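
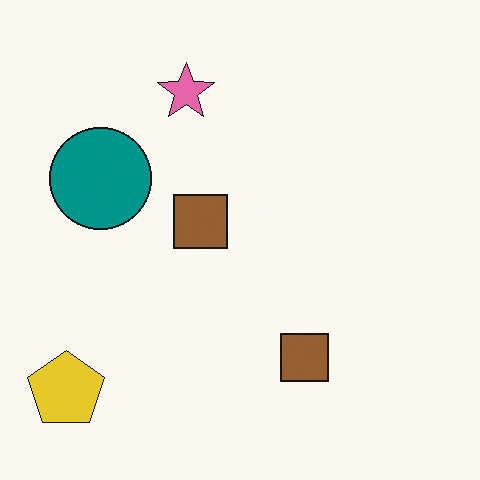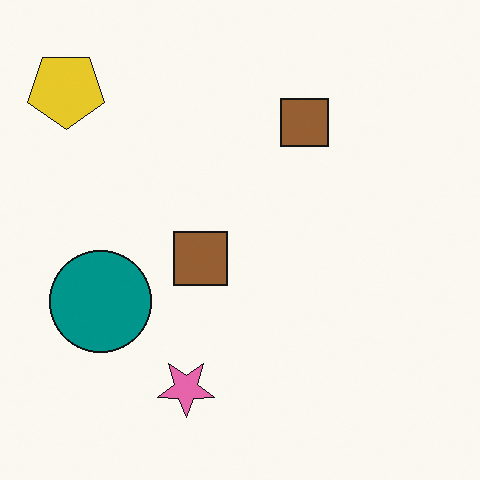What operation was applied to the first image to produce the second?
The second image is the first flipped vertically (top ↔ bottom).

The yellow pentagon is in the bottom-left of the first image and the top-left of the second — shapes on opposite sides of the horizontal midline have swapped in a mirror flip.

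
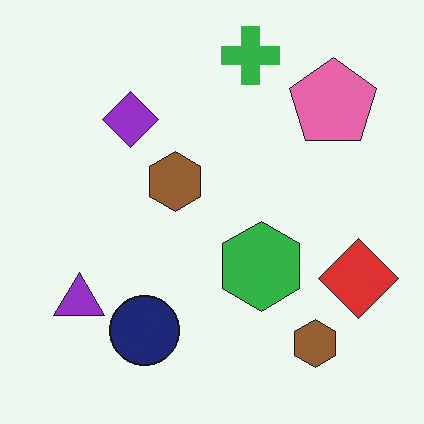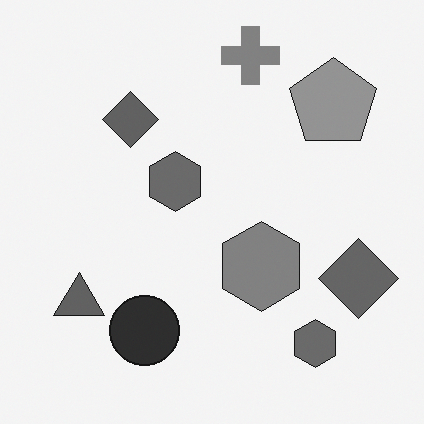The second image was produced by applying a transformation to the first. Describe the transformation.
Converted to grayscale.

All color is removed — every shape is now a shade of grey.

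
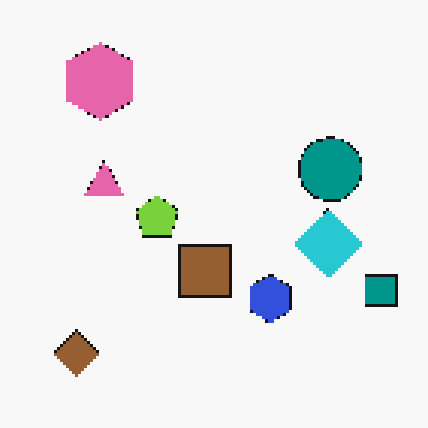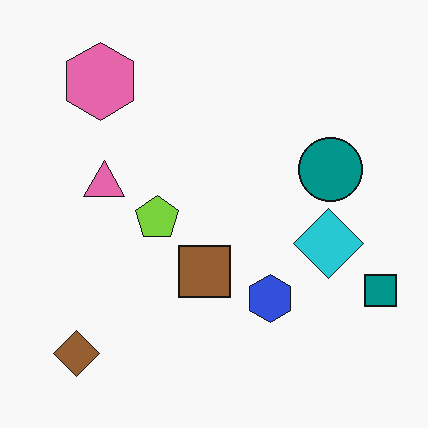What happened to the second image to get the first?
The transformation is: lightly pixelated (a mild mosaic effect).

Shapes are reduced to large square blocks; fine edges and outlines are lost — a downscale-then-upscale (mosaic) effect.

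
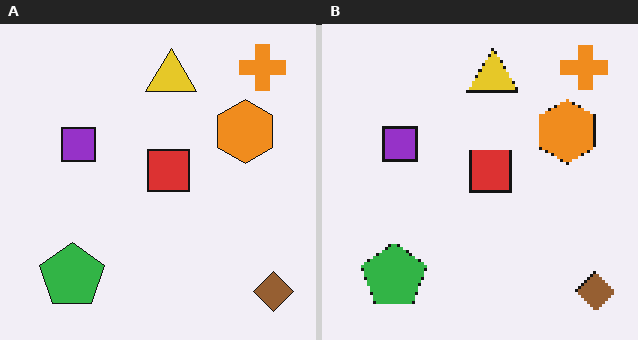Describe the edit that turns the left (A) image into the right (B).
This is the original image mildly pixelated.

Shapes are reduced to large square blocks; fine edges and outlines are lost — a downscale-then-upscale (mosaic) effect.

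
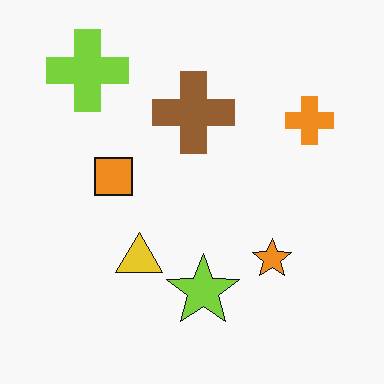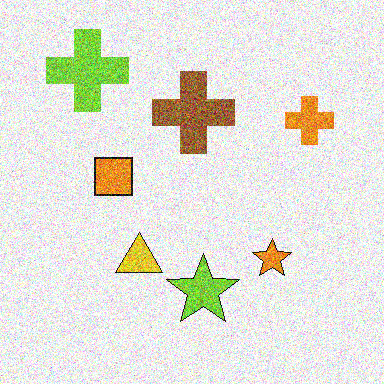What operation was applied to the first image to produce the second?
The transformation is: degraded with strong gaussian noise.

Random speckle covers the whole image, including the flat background.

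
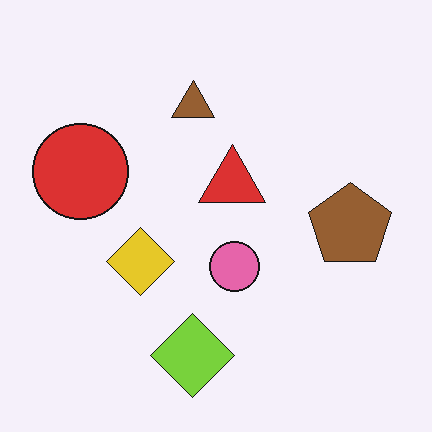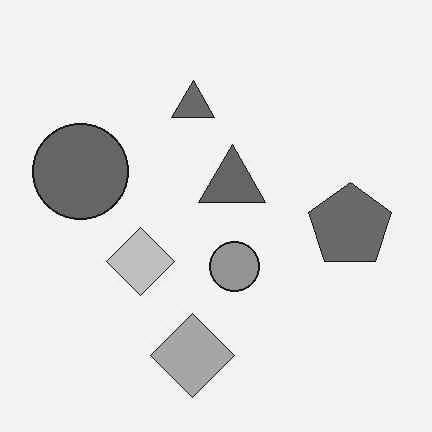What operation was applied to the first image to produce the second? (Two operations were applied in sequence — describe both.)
The second image is the first JPEG-compressed with visible artifacts, then converted to grayscale.

Blocky 8×8 compression artifacts appear around shape edges and the flat background shows ringing — characteristic JPEG degradation. All color is removed — every shape is now a shade of grey.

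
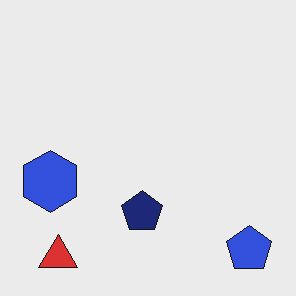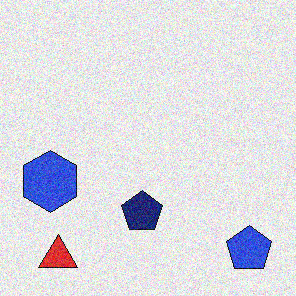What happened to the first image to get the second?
The transformation is: degraded with moderate additive noise.

Random speckle covers the whole image, including the flat background.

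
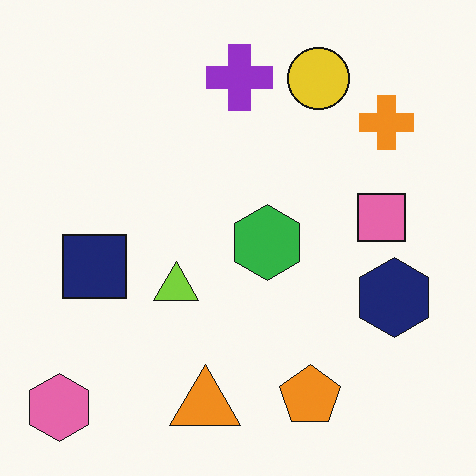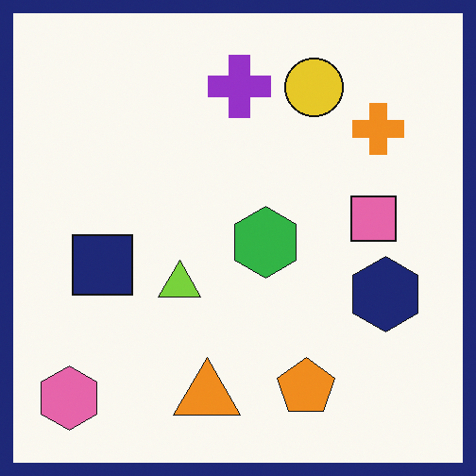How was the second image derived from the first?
Framed with a navy border.

A solid navy frame runs around the edge of the second image, with the content slightly shrunk inside it.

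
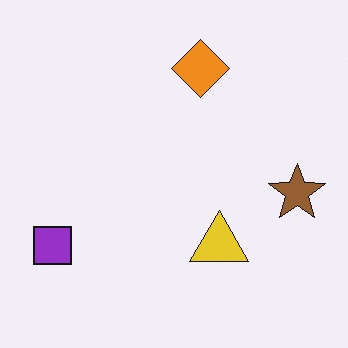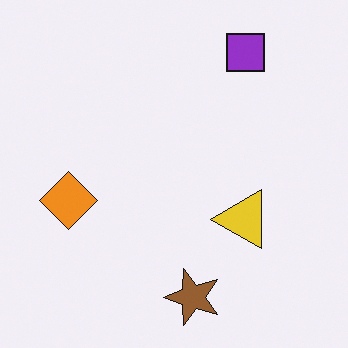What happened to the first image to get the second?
The transformation is: transposed (reflected across the top-left ↔ bottom-right diagonal).

Shapes have swapped their row and column positions — what was in the top-right is now in the bottom-left — a diagonal reflection.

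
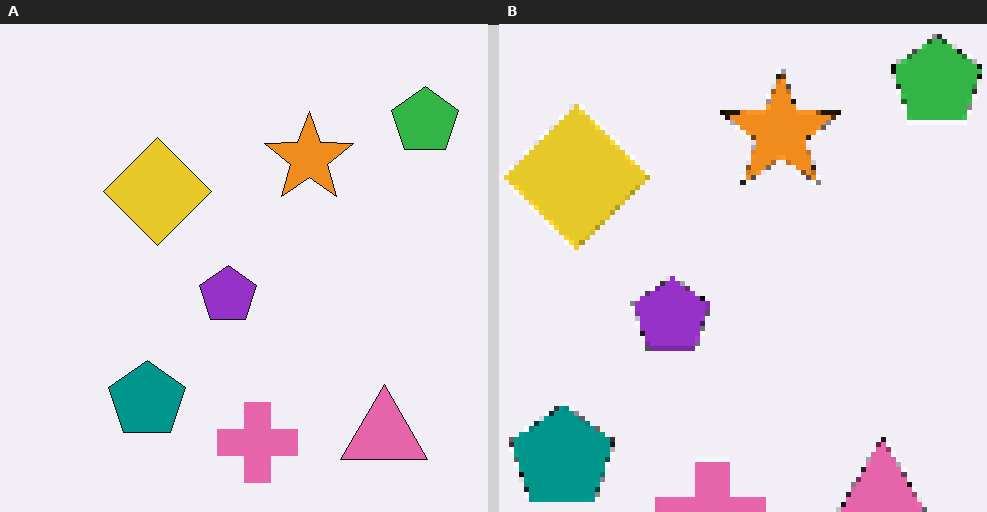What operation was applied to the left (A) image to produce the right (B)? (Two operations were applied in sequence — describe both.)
This is the original image cropped slightly and scaled back up, then mildly pixelated.

The visible shapes are larger and the field of view is narrower; shapes near the original edges may be partly or wholly outside the frame — a crop-and-rescale. Shapes are reduced to large square blocks; fine edges and outlines are lost — a downscale-then-upscale (mosaic) effect.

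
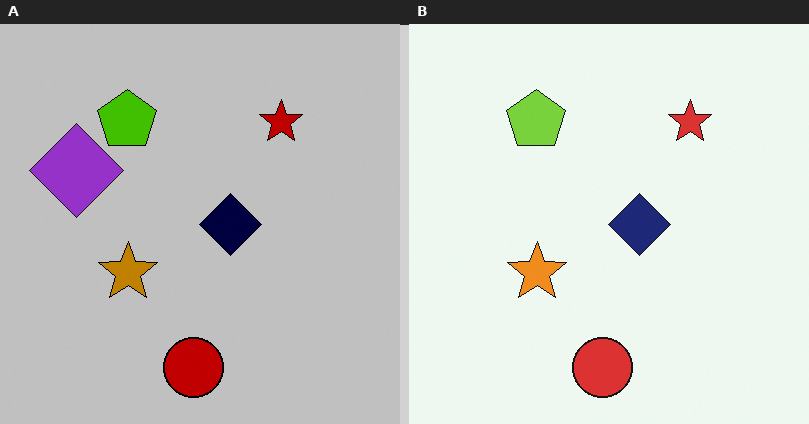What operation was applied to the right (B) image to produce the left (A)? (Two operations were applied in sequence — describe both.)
The transformation is: heavily posterized to just a handful of flat colors, then overlaid with an additional purple diamond.

Each flat color has snapped to a coarser quantized level — most visibly, the near-white background has dropped to a flat grey. A purple diamond appears in the left (A) image that is absent from the right (B).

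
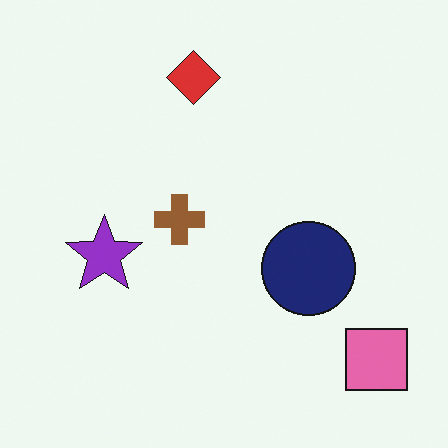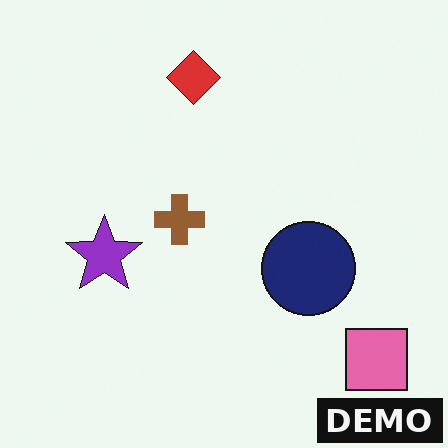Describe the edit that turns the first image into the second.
This is the original image watermarked with the text "DEMO" in the lower-right corner.

A dark label reading "DEMO" appears in the lower-right corner.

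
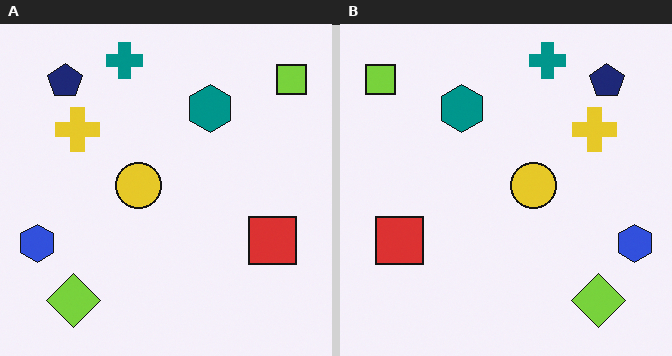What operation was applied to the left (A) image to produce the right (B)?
It was flipped horizontally (left ↔ right).

The blue hexagon is in the left of the left (A) image and the right of the right (B) — shapes on opposite sides of the vertical midline have swapped in a mirror flip.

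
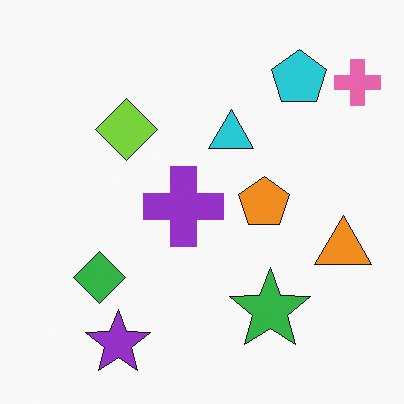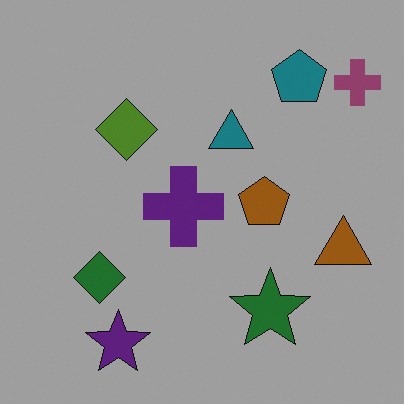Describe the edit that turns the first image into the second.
This is the original image darkened a lot.

Every pixel — background and shapes alike — is uniformly darkened.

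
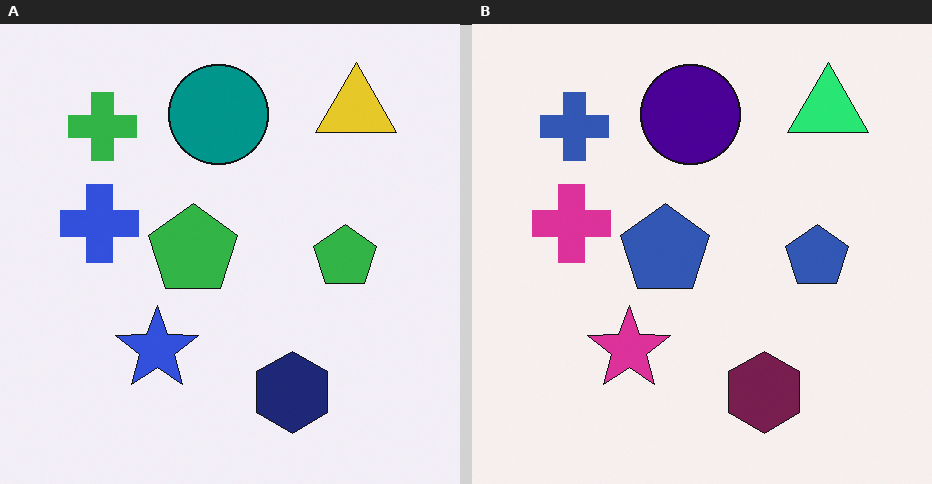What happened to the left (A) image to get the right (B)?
The transformation is: hue-shifted noticeably.

Every shape's color has rotated by the same amount around the hue wheel — a uniform hue shift.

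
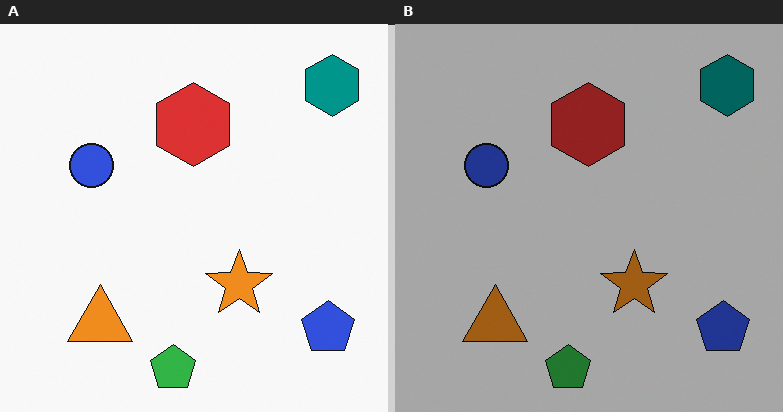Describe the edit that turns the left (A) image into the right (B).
The transformation is: substantially darkened.

Every pixel — background and shapes alike — is uniformly darkened.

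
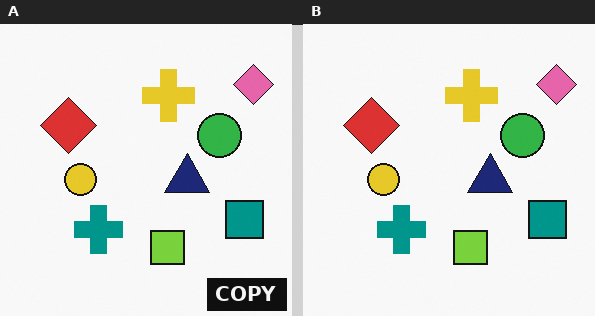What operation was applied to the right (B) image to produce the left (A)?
The image was watermarked with the text "COPY" in the lower-right corner.

A dark label reading "COPY" appears in the lower-right corner.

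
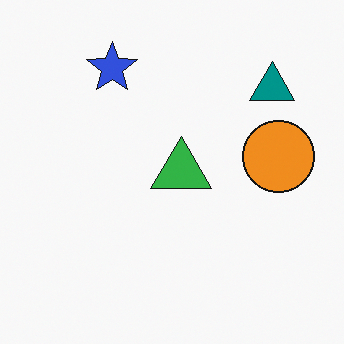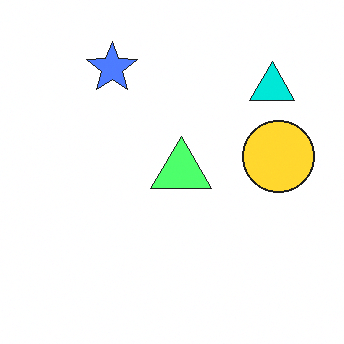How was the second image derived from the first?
The second image is the first noticeably brightened.

Every pixel — background and shapes alike — is uniformly brightened.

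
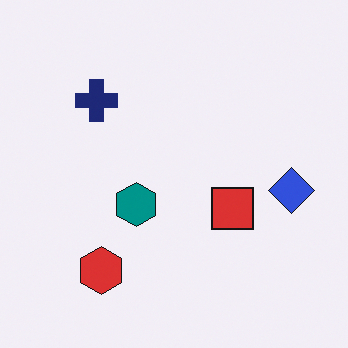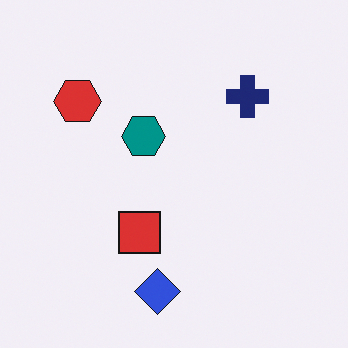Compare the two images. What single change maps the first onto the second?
Rotated 90° clockwise.

The red hexagon sits in the bottom-left of the first image and the top-left of the second — consistent with a whole-image 90° clockwise rotation.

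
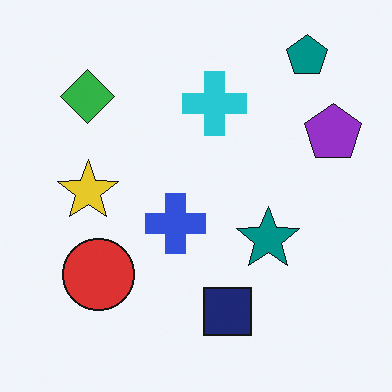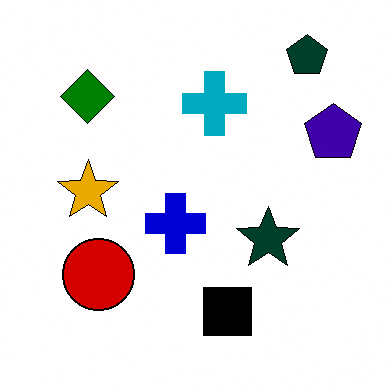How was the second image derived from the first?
Given much higher contrast.

Tones are pushed away from mid-grey across the whole image — a global contrast change.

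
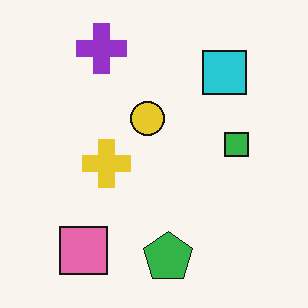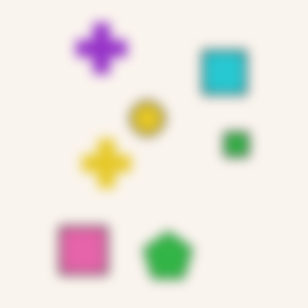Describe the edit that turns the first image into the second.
The transformation is: strongly gaussian-blurred.

Shape edges and outlines are uniformly softened across the whole image.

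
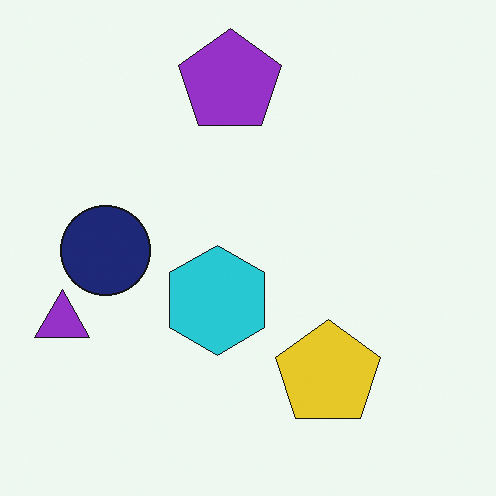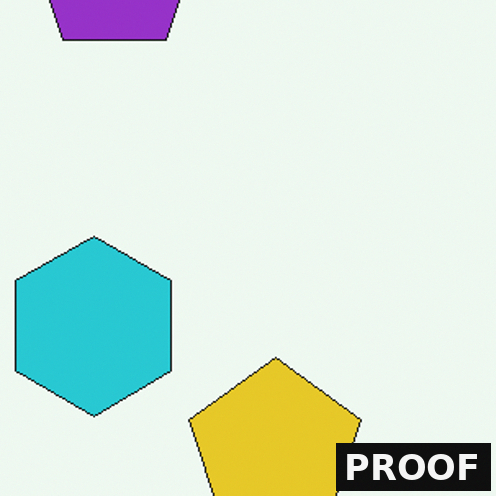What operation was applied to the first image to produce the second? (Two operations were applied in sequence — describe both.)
This is the original image cropped tightly and scaled back up, then watermarked with the text "PROOF" in the lower-right corner.

The visible shapes are larger and the field of view is narrower; shapes near the original edges may be partly or wholly outside the frame — a crop-and-rescale. A dark label reading "PROOF" appears in the lower-right corner.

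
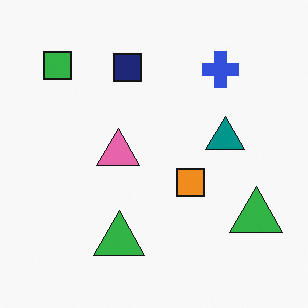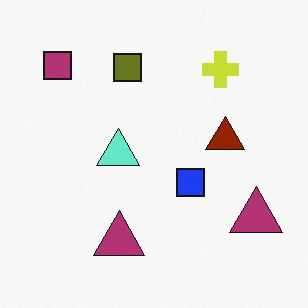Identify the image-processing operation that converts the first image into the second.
This is the original image hue-shifted by a large amount.

Every shape's color has rotated by the same amount around the hue wheel — a uniform hue shift.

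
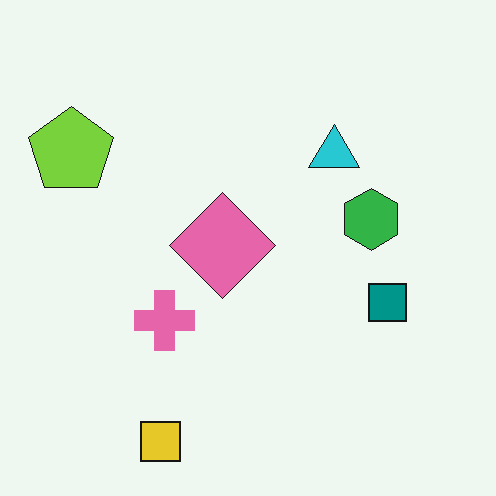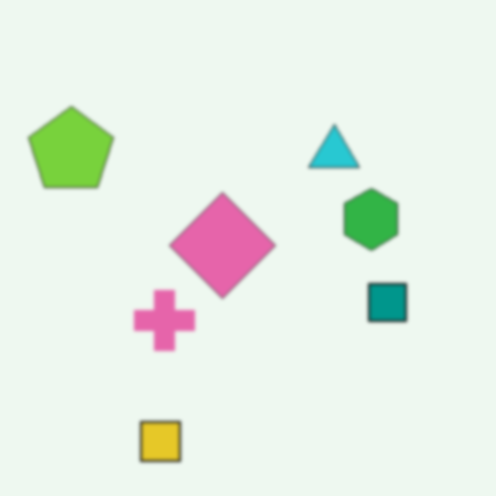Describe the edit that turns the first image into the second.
The image was slightly softened.

Shape edges and outlines are uniformly softened across the whole image.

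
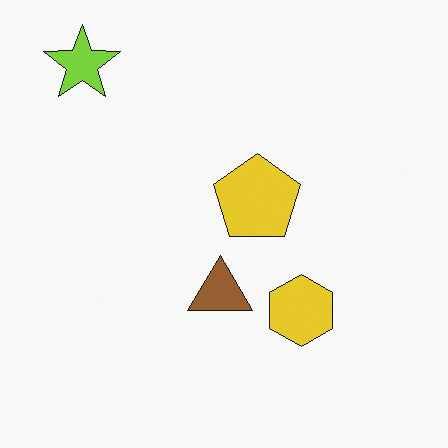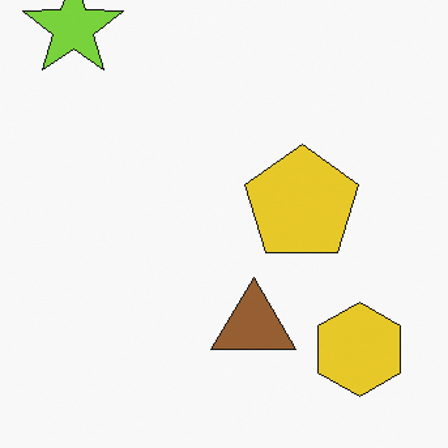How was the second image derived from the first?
Cropped slightly and scaled back up.

The visible shapes are larger and the field of view is narrower; shapes near the original edges may be partly or wholly outside the frame — a crop-and-rescale.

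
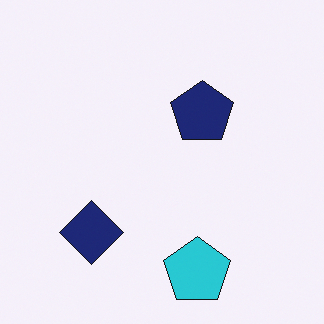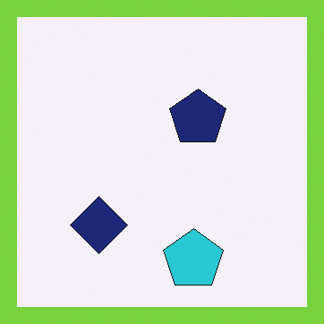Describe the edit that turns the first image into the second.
The transformation is: framed with a lime border.

A solid lime frame runs around the edge of the second image, with the content slightly shrunk inside it.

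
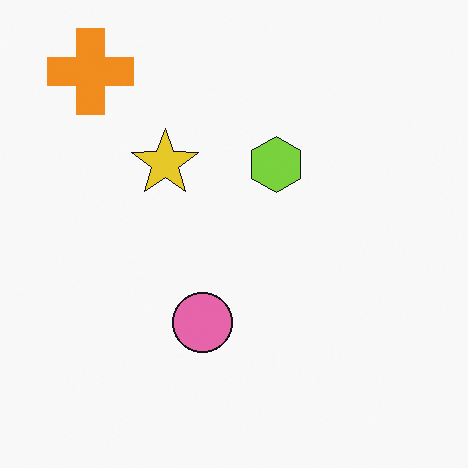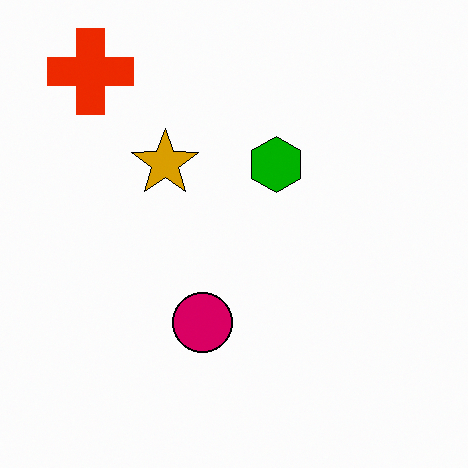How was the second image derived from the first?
This is the original image boosted in contrast.

Tones are pushed away from mid-grey across the whole image — a global contrast change.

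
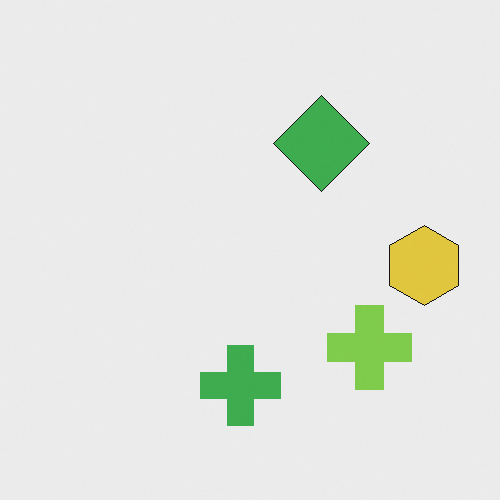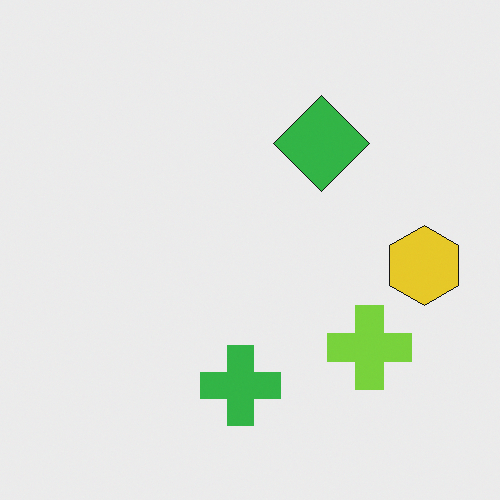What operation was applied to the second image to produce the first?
It was slightly desaturated.

All colors are more muted and greyish — a global saturation change.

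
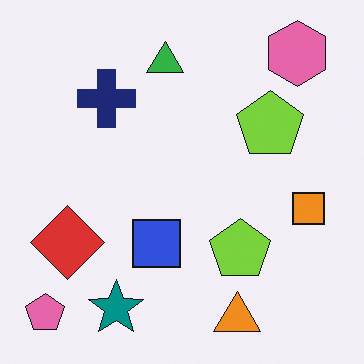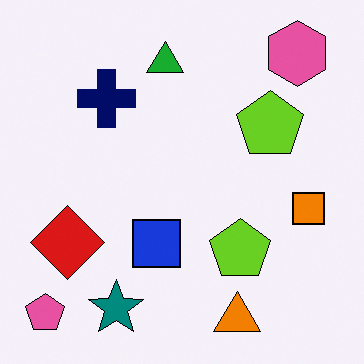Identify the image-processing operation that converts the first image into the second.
This is the original image given slightly increased contrast.

Tones are pushed away from mid-grey across the whole image — a global contrast change.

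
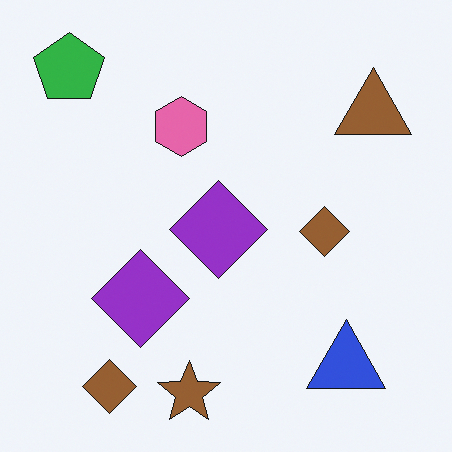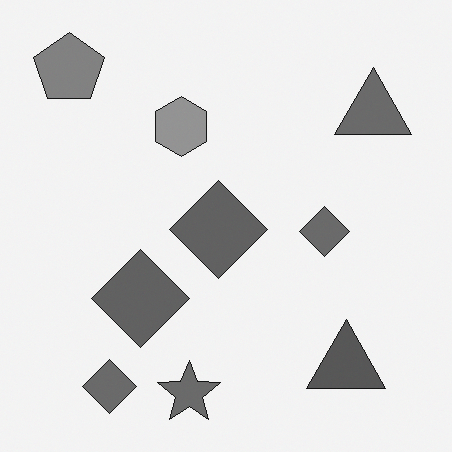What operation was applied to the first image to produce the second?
Converted to grayscale.

All color is removed — every shape is now a shade of grey.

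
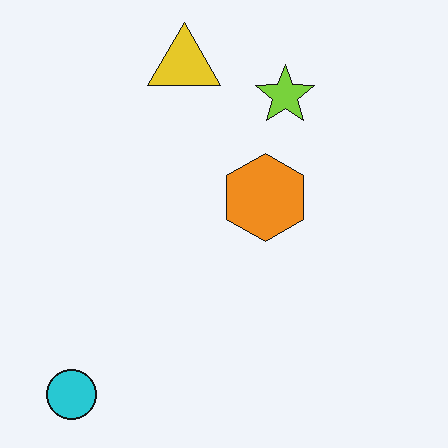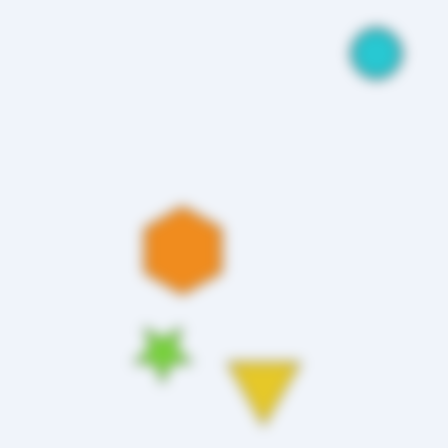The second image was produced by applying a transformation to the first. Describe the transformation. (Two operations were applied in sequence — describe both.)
This is the original image strongly gaussian-blurred, then rotated 180°.

Shape edges and outlines are uniformly softened across the whole image. The cyan circle sits in the bottom-left of the first image and the top-right of the second — consistent with a whole-image 180° rotation.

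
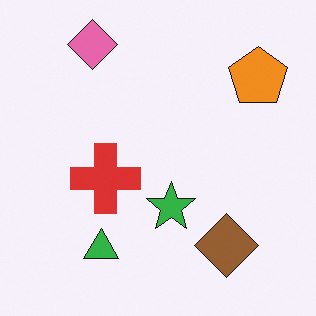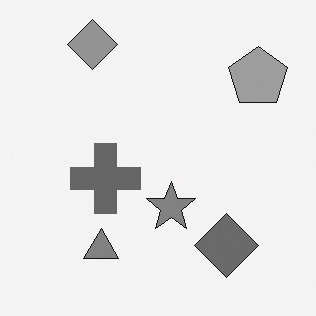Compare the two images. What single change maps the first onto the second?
The transformation is: converted to grayscale.

All color is removed — every shape is now a shade of grey.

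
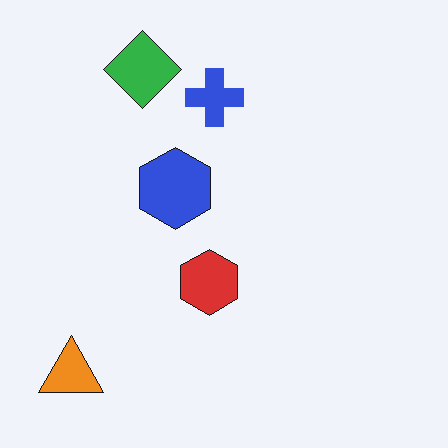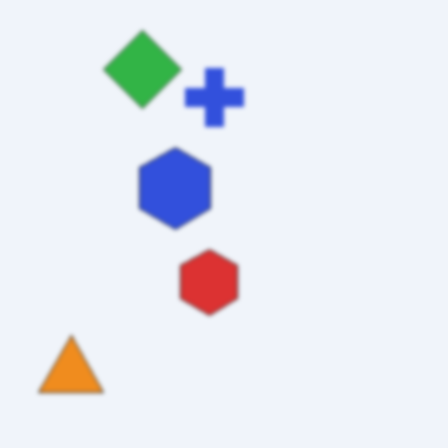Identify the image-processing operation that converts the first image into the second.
This is the original image given a subtle gaussian blur.

Shape edges and outlines are uniformly softened across the whole image.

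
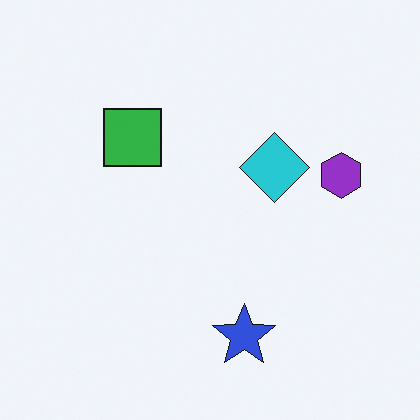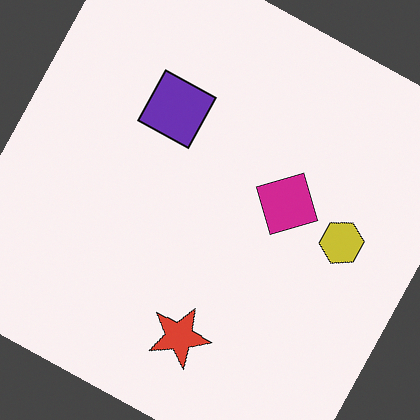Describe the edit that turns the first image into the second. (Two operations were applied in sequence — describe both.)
It was rotated clockwise by a clearly visible amount, then hue-shifted by a moderate amount.

Every shape is tilted by the same angle and the image corners show triangular fill wedges — a whole-image rotation by a non-right angle. Every shape's color has rotated by the same amount around the hue wheel — a uniform hue shift.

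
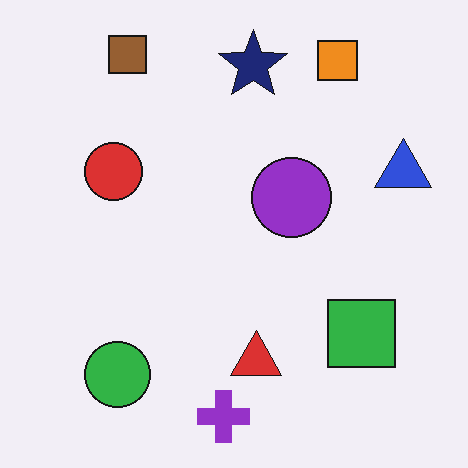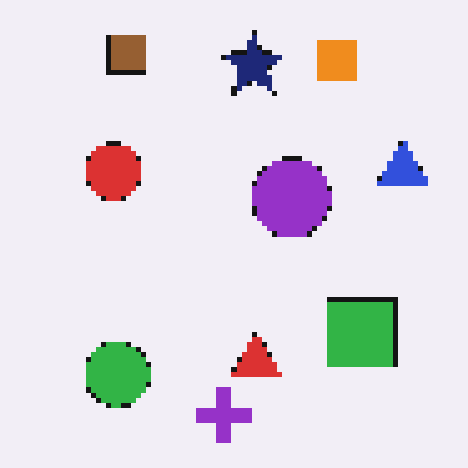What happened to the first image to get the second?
It was mildly pixelated.

Shapes are reduced to large square blocks; fine edges and outlines are lost — a downscale-then-upscale (mosaic) effect.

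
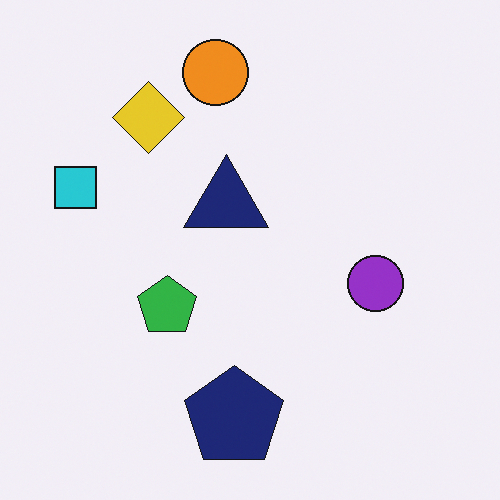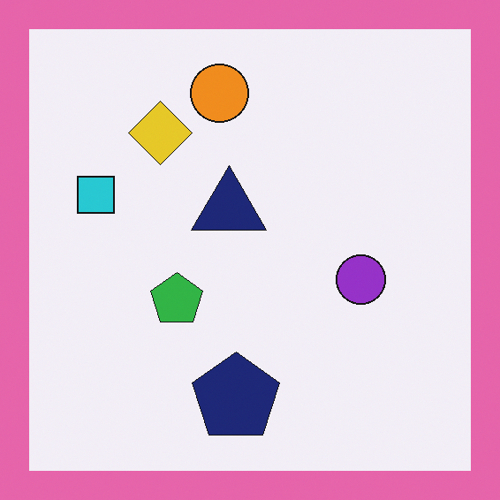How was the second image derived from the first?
Framed with a pink border.

A solid pink frame runs around the edge of the second image, with the content slightly shrunk inside it.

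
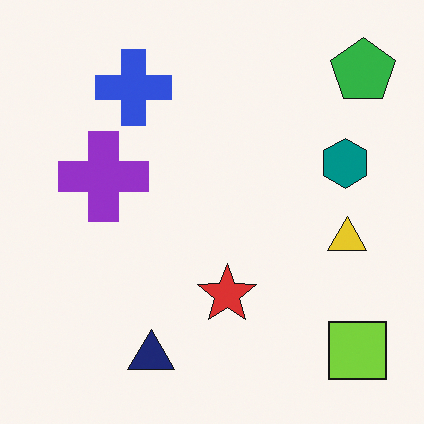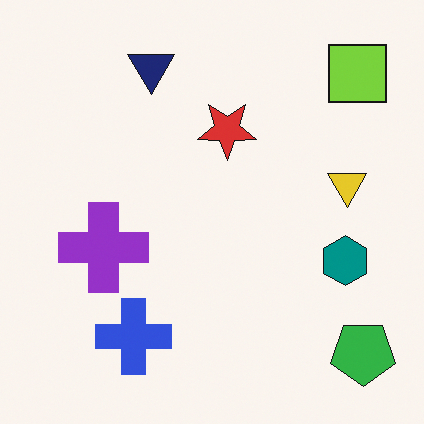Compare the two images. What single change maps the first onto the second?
The transformation is: flipped vertically (top ↔ bottom).

The navy triangle is in the bottom of the first image and the top of the second — shapes on opposite sides of the horizontal midline have swapped in a mirror flip.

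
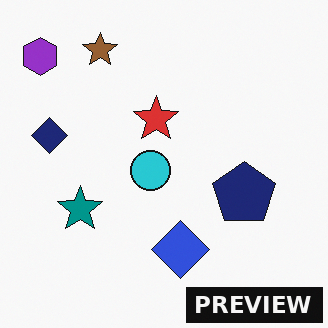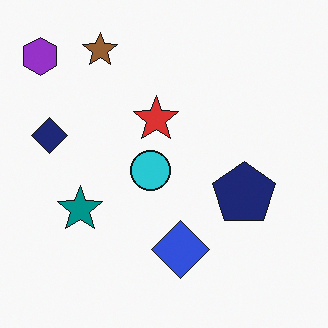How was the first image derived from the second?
Watermarked with the text "PREVIEW" in the lower-right corner.

A dark label reading "PREVIEW" appears in the lower-right corner.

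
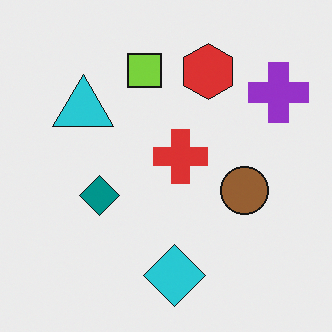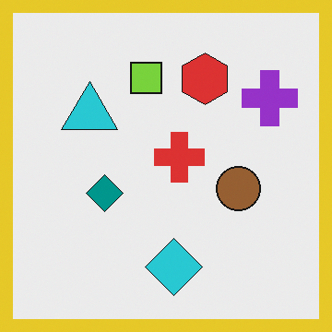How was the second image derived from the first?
This is the original image framed with a yellow border.

A solid yellow frame runs around the edge of the second image, with the content slightly shrunk inside it.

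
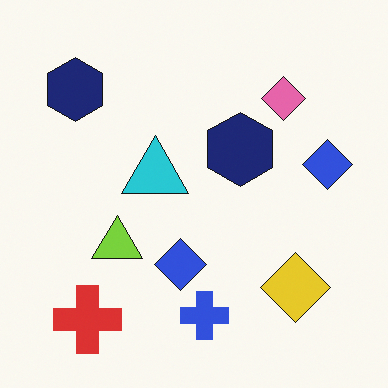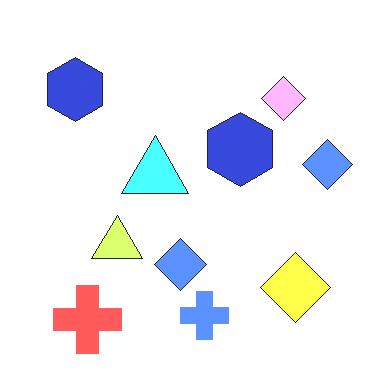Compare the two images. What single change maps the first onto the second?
The transformation is: brightened a lot.

Every pixel — background and shapes alike — is uniformly brightened.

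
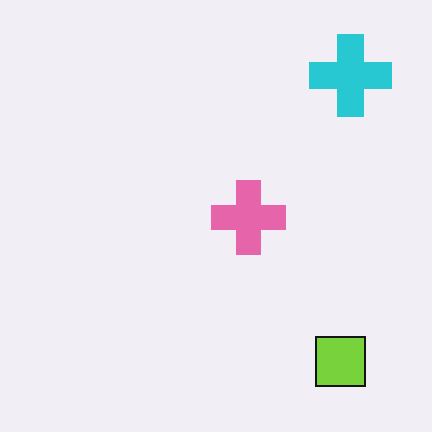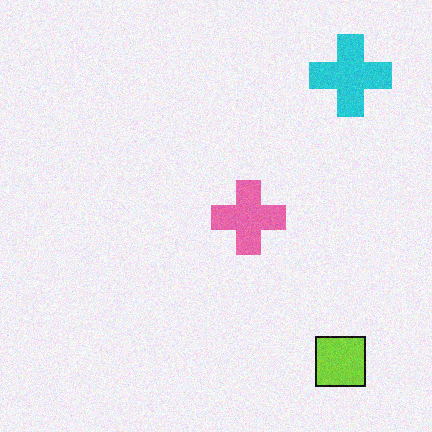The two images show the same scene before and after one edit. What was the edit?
The image was degraded with light additive noise.

Random speckle covers the whole image, including the flat background.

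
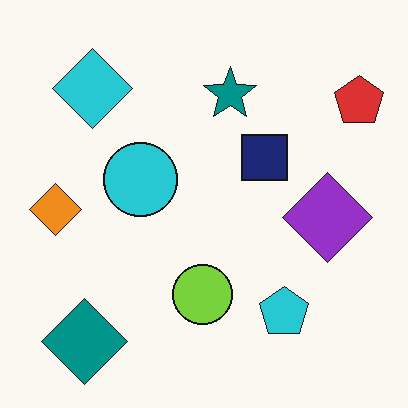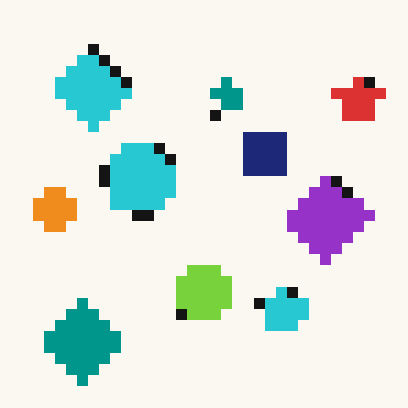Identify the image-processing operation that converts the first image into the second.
It was coarsely pixelated.

Shapes are reduced to large square blocks; fine edges and outlines are lost — a downscale-then-upscale (mosaic) effect.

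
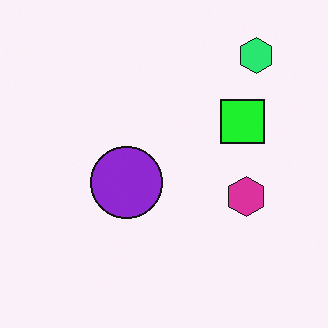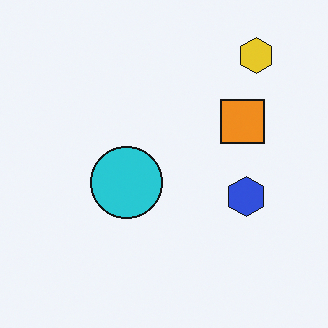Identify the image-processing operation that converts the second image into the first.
The first image is the second hue-shifted noticeably.

Every shape's color has rotated by the same amount around the hue wheel — a uniform hue shift.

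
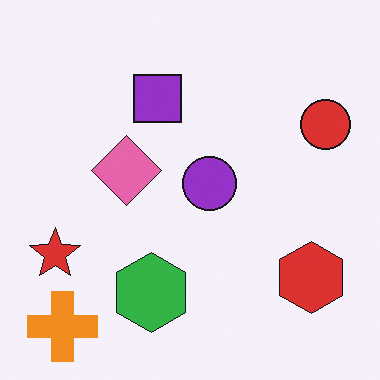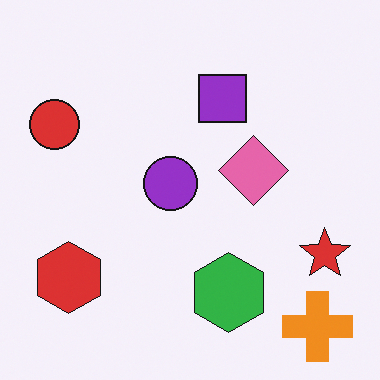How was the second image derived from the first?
The second image is the first flipped horizontally (left ↔ right).

The red circle is in the top-right of the first image and the top-left of the second — shapes on opposite sides of the vertical midline have swapped in a mirror flip.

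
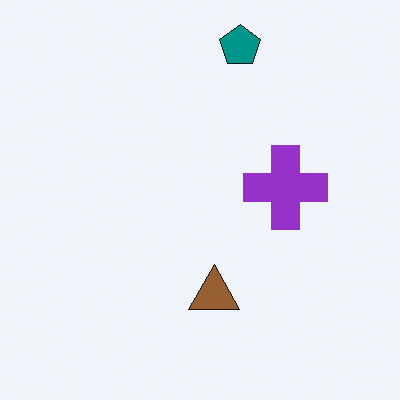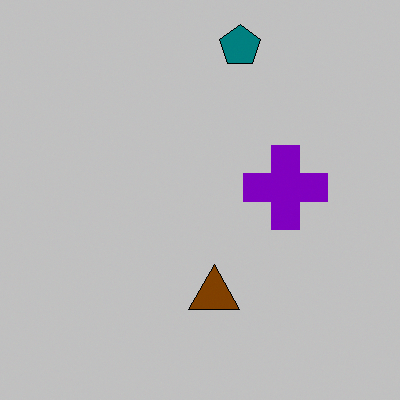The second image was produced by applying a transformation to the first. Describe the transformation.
The second image is the first heavily posterized to just a handful of flat colors.

Each flat color has snapped to a coarser quantized level — most visibly, the near-white background has dropped to a flat grey.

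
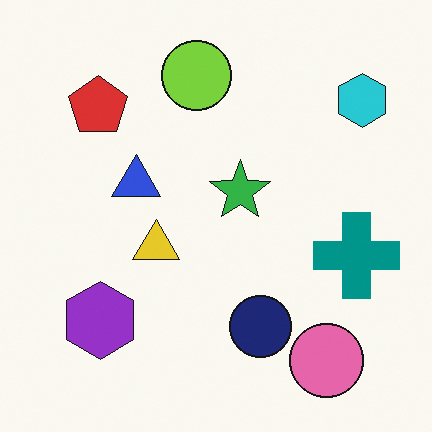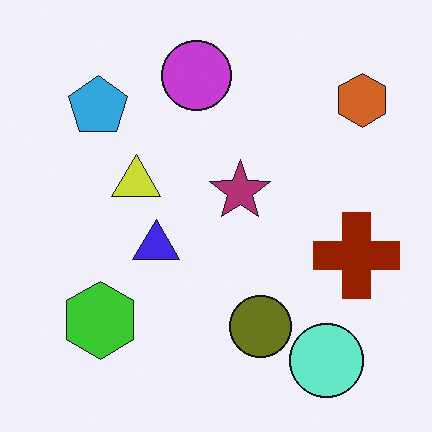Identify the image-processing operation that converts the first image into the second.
Hue-shifted through roughly half the color wheel.

Every shape's color has rotated by the same amount around the hue wheel — a uniform hue shift.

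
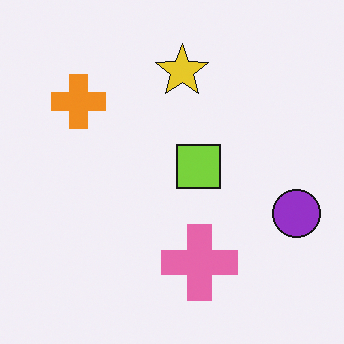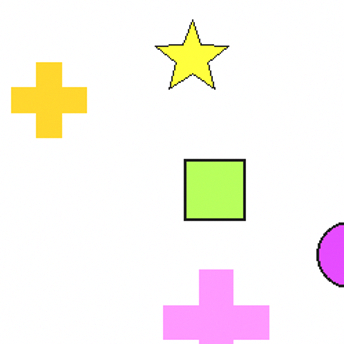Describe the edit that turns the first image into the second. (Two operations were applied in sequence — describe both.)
The second image is the first substantially brightened, then cropped slightly and scaled back up.

Every pixel — background and shapes alike — is uniformly brightened. The visible shapes are larger and the field of view is narrower; shapes near the original edges may be partly or wholly outside the frame — a crop-and-rescale.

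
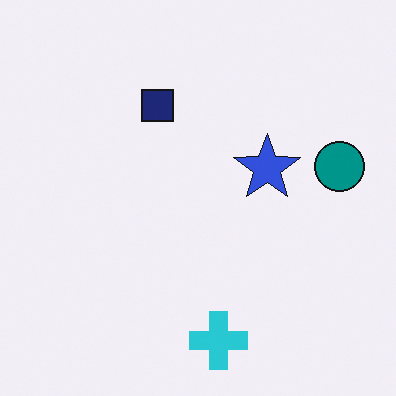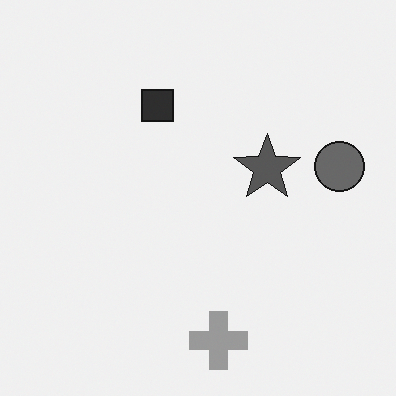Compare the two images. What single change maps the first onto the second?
Converted to grayscale.

All color is removed — every shape is now a shade of grey.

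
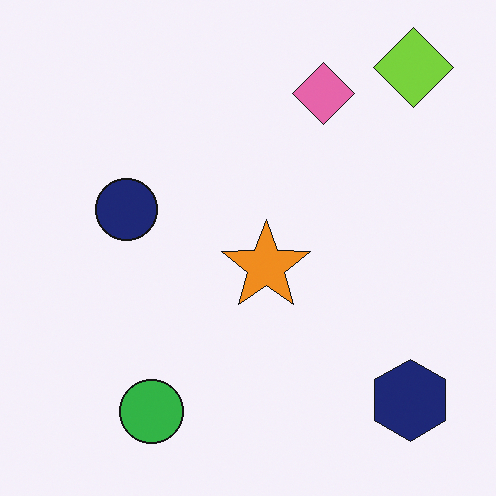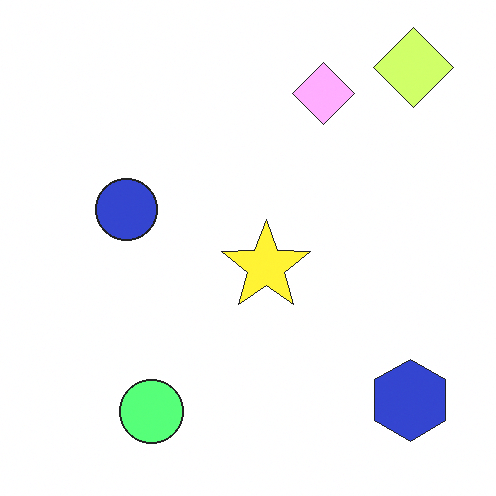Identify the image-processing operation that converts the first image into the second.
This is the original image brightened a lot.

Every pixel — background and shapes alike — is uniformly brightened.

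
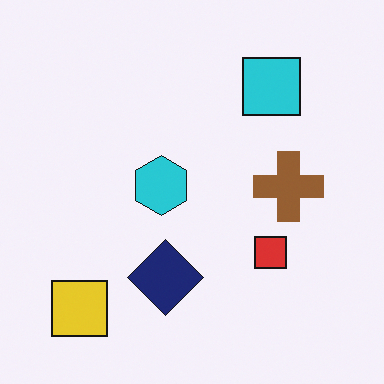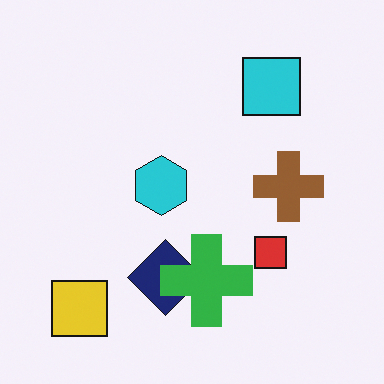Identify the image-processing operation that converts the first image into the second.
Overlaid with an additional green cross.

A green cross appears in the second image that is absent from the first.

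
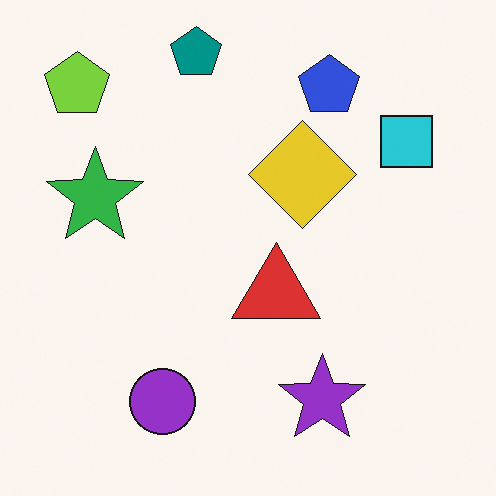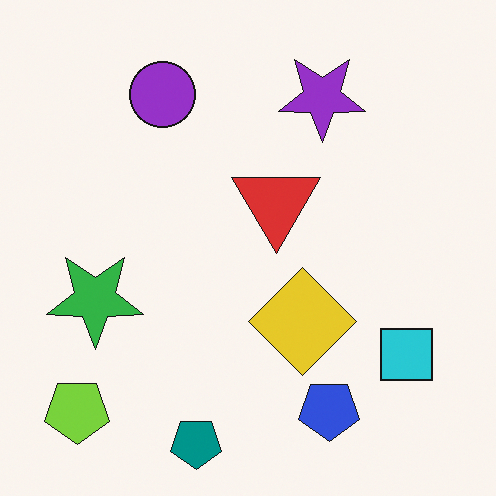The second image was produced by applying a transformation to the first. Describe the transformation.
It was flipped vertically (top ↔ bottom).

The teal pentagon is in the top of the first image and the bottom of the second — shapes on opposite sides of the horizontal midline have swapped in a mirror flip.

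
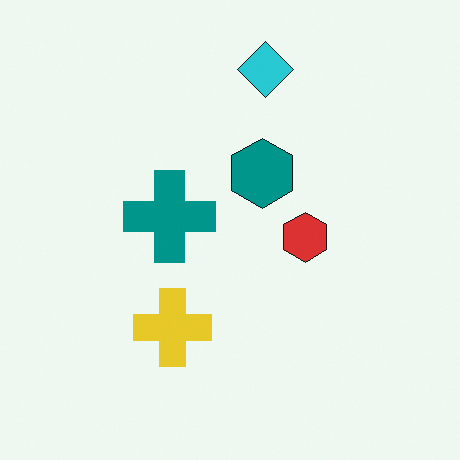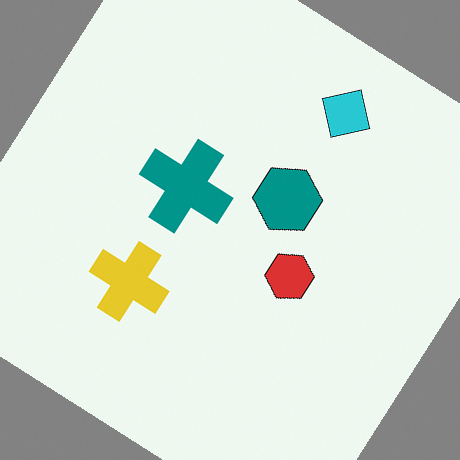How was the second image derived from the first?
Rotated clockwise by a large amount — several tens of degrees.

Every shape is tilted by the same angle and the image corners show triangular fill wedges — a whole-image rotation by a non-right angle.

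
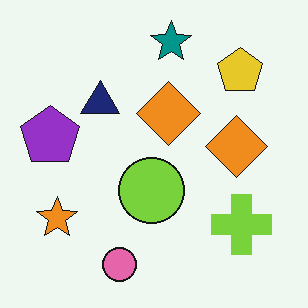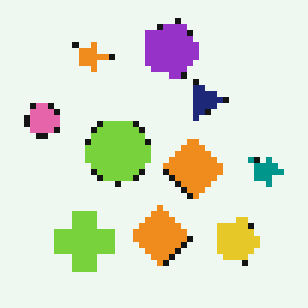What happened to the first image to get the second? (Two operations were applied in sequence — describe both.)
This is the original image rotated 90° clockwise, then pixelated into visible square blocks.

The yellow pentagon sits in the top-right of the first image and the bottom-right of the second — consistent with a whole-image 90° clockwise rotation. Shapes are reduced to large square blocks; fine edges and outlines are lost — a downscale-then-upscale (mosaic) effect.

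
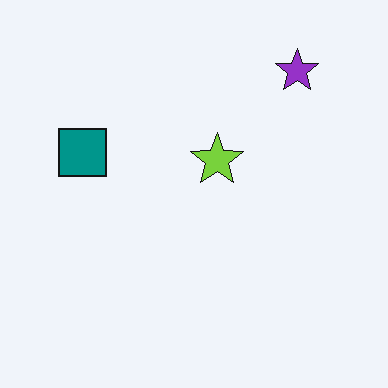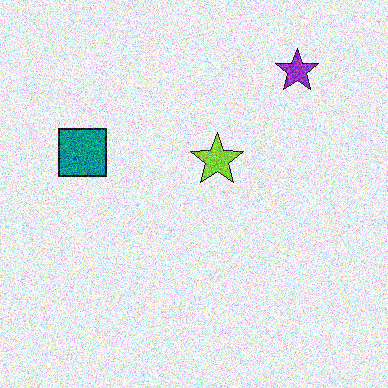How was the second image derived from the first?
The second image is the first degraded with strong gaussian noise.

Random speckle covers the whole image, including the flat background.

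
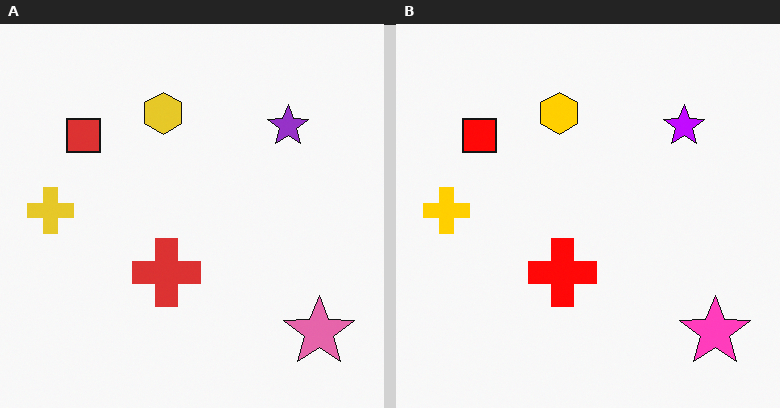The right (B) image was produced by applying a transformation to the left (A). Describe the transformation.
This is the original image made much more vivid (saturation change).

All colors are more vivid — a global saturation change.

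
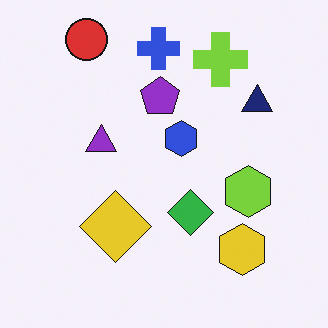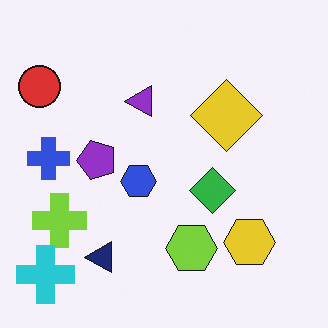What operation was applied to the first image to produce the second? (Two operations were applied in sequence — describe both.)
This is the original image transposed (reflected across the top-left ↔ bottom-right diagonal), then overlaid with an additional cyan cross.

Shapes have swapped their row and column positions — what was in the top-right is now in the bottom-left — a diagonal reflection. A cyan cross appears in the second image that is absent from the first.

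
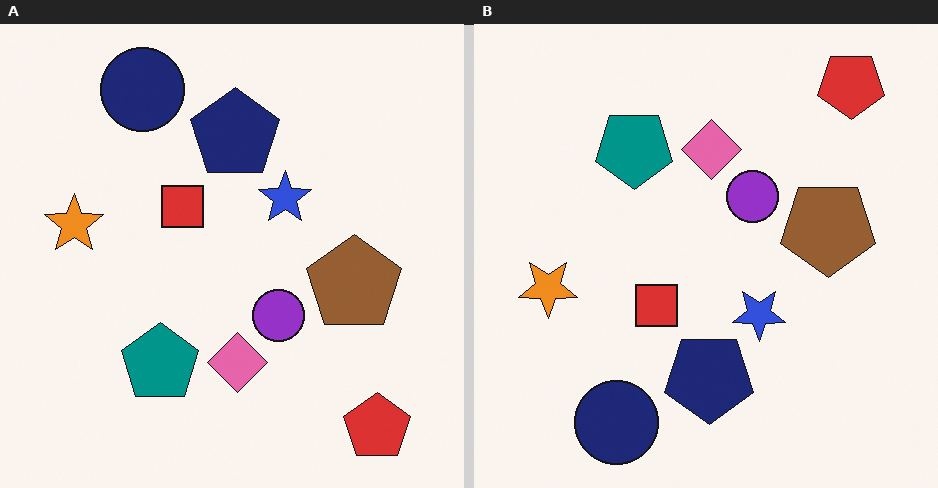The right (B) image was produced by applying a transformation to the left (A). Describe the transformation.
The transformation is: flipped vertically (top ↔ bottom).

The red pentagon is in the bottom-right of the left (A) image and the top-right of the right (B) — shapes on opposite sides of the horizontal midline have swapped in a mirror flip.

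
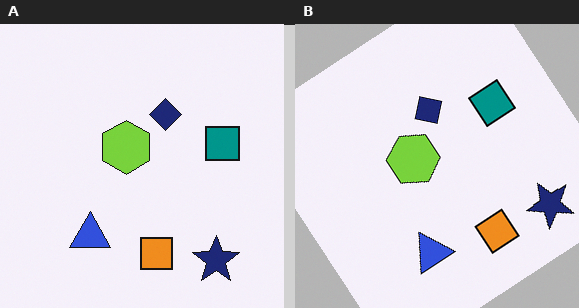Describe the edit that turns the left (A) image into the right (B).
It was rotated counter-clockwise by a large amount — several tens of degrees.

Every shape is tilted by the same angle and the image corners show triangular fill wedges — a whole-image rotation by a non-right angle.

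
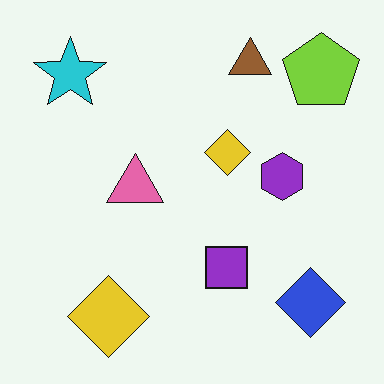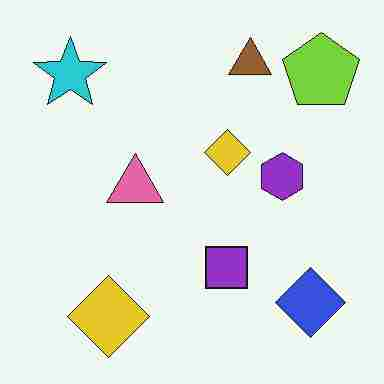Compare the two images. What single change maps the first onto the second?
This is the original image degraded with heavy JPEG compression.

Blocky 8×8 compression artifacts appear around shape edges and the flat background shows ringing — characteristic JPEG degradation.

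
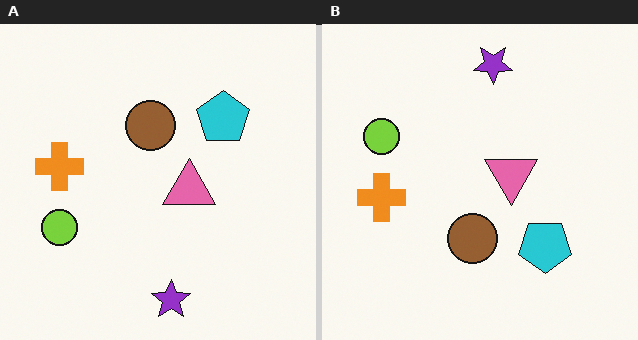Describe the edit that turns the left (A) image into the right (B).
This is the original image flipped vertically (top ↔ bottom).

The purple star is in the bottom of the left (A) image and the top of the right (B) — shapes on opposite sides of the horizontal midline have swapped in a mirror flip.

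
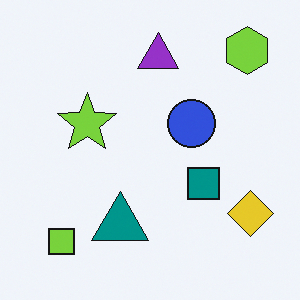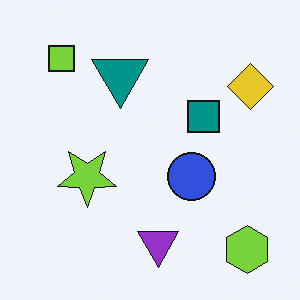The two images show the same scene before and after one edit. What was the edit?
The image was flipped vertically (top ↔ bottom).

The lime hexagon is in the top-right of the first image and the bottom-right of the second — shapes on opposite sides of the horizontal midline have swapped in a mirror flip.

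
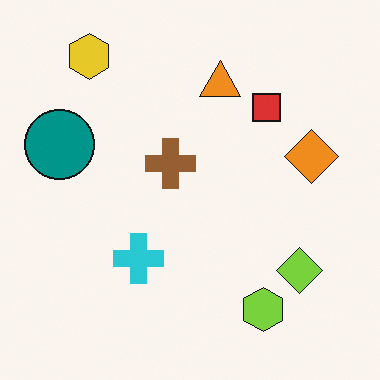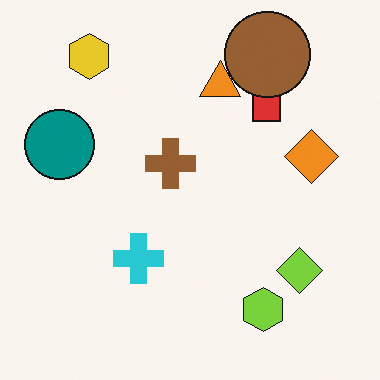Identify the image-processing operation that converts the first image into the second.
This is the original image overlaid with an additional brown circle.

A brown circle appears in the second image that is absent from the first.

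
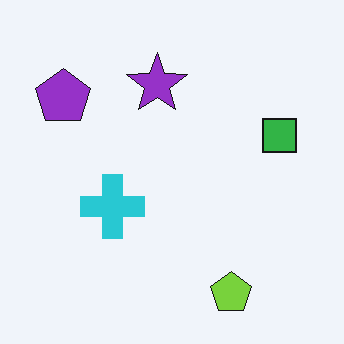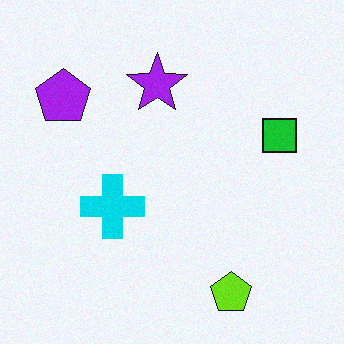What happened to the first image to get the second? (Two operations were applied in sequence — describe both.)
Slightly oversaturated, then degraded with light additive noise.

All colors are more vivid — a global saturation change. Random speckle covers the whole image, including the flat background.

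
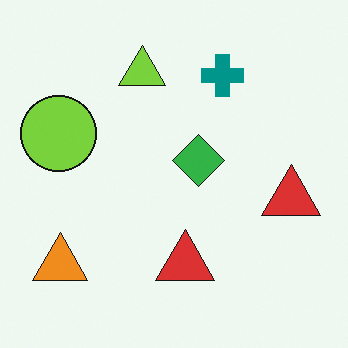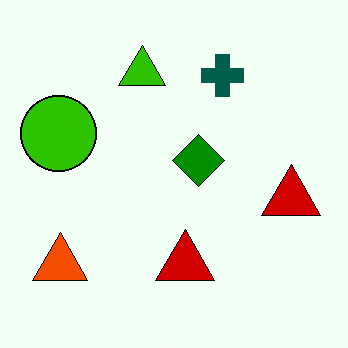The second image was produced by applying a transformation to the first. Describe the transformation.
The second image is the first given much higher contrast.

Tones are pushed away from mid-grey across the whole image — a global contrast change.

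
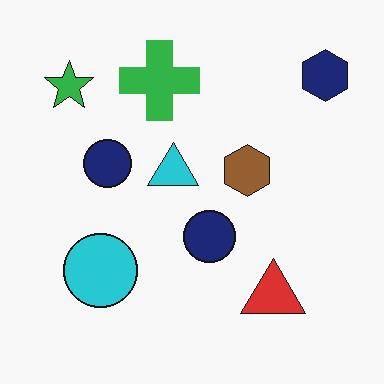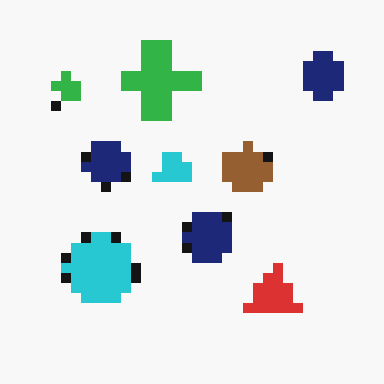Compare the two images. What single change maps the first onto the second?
This is the original image heavily pixelated into large blocks.

Shapes are reduced to large square blocks; fine edges and outlines are lost — a downscale-then-upscale (mosaic) effect.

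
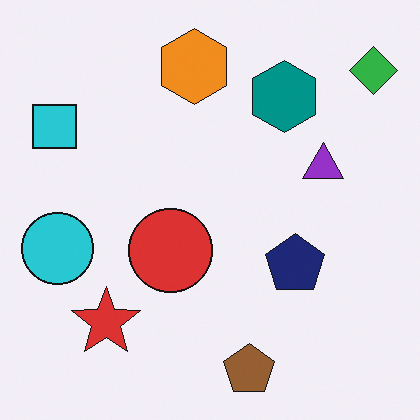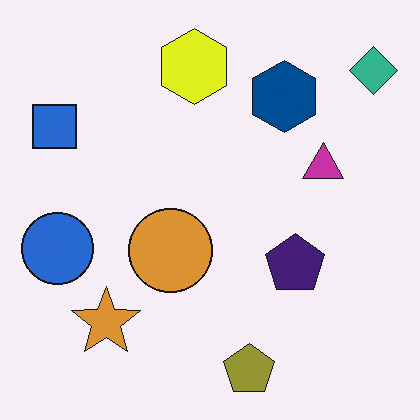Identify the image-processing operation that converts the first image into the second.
Hue-shifted by a small amount.

Every shape's color has rotated by the same amount around the hue wheel — a uniform hue shift.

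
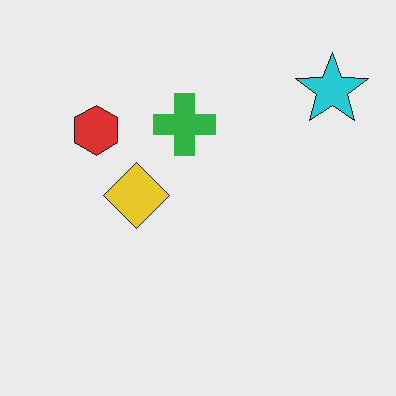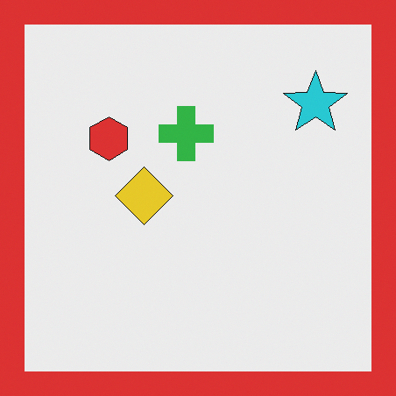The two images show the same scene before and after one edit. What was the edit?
The transformation is: framed with a red border.

A solid red frame runs around the edge of the second image, with the content slightly shrunk inside it.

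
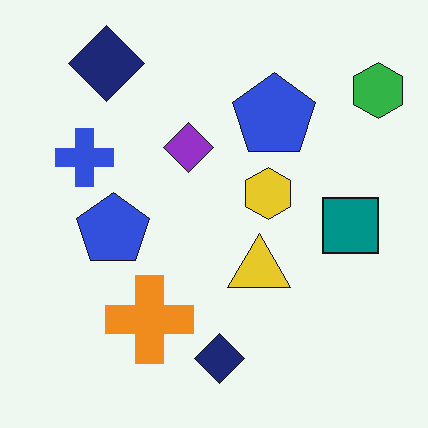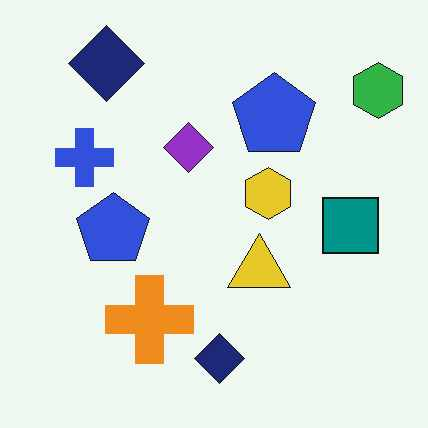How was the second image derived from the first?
JPEG-compressed with visible artifacts.

Blocky 8×8 compression artifacts appear around shape edges and the flat background shows ringing — characteristic JPEG degradation.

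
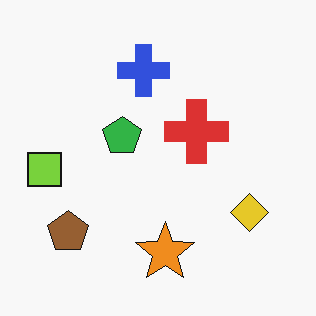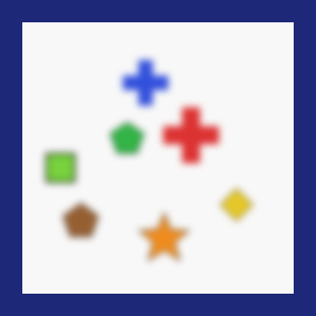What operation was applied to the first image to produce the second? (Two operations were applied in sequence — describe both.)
The transformation is: noticeably gaussian-blurred, then framed with a navy border.

Shape edges and outlines are uniformly softened across the whole image. A solid navy frame runs around the edge of the second image, with the content slightly shrunk inside it.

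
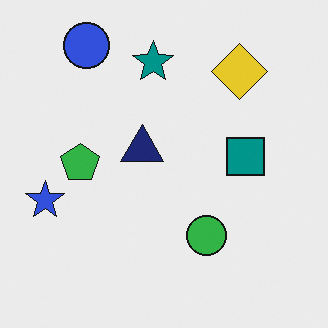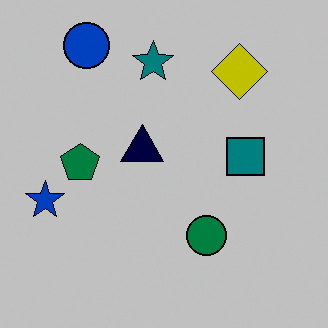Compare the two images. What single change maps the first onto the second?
This is the original image aggressively posterized.

Each flat color has snapped to a coarser quantized level — most visibly, the near-white background has dropped to a flat grey.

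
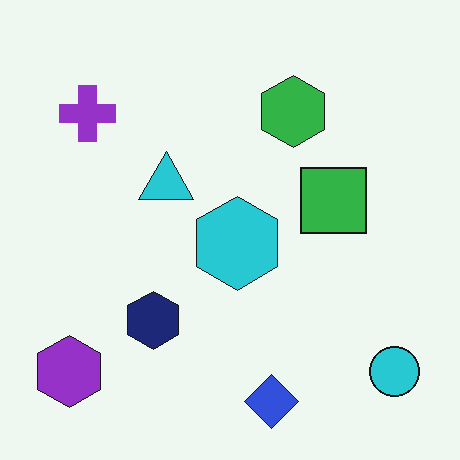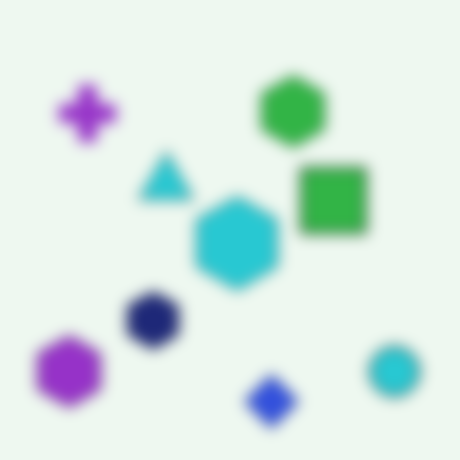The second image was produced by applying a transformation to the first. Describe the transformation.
The image was strongly gaussian-blurred.

Shape edges and outlines are uniformly softened across the whole image.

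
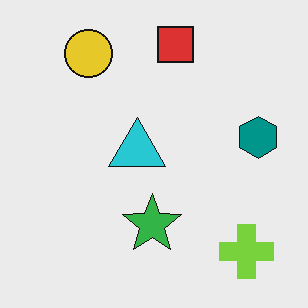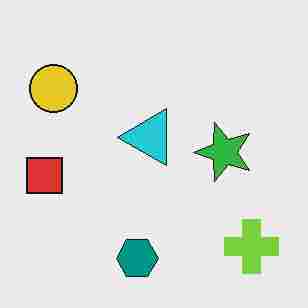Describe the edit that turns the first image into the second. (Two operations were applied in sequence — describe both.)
The image was degraded with heavy JPEG compression, then transposed (reflected across the top-left ↔ bottom-right diagonal).

Blocky 8×8 compression artifacts appear around shape edges and the flat background shows ringing — characteristic JPEG degradation. Shapes have swapped their row and column positions — what was in the top-right is now in the bottom-left — a diagonal reflection.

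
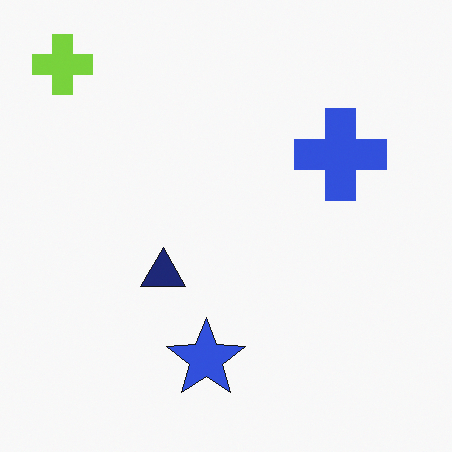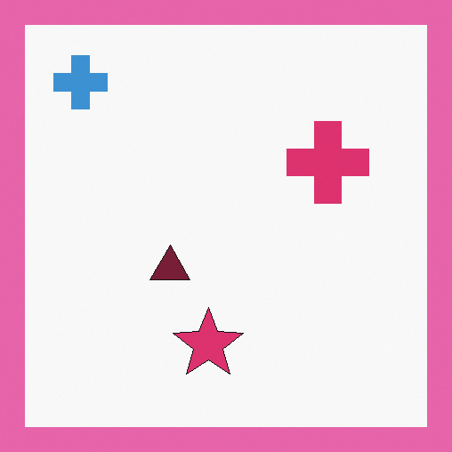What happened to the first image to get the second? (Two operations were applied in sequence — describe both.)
Hue-shifted by a moderate amount, then framed with a pink border.

Every shape's color has rotated by the same amount around the hue wheel — a uniform hue shift. A solid pink frame runs around the edge of the second image, with the content slightly shrunk inside it.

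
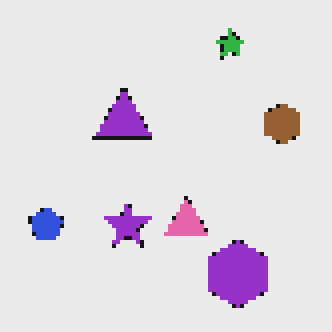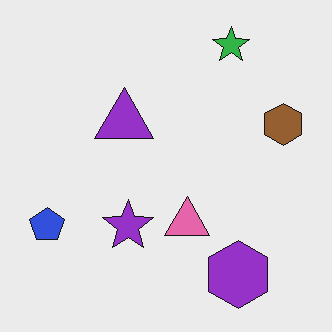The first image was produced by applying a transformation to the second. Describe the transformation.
The image was lightly pixelated (a mild mosaic effect).

Shapes are reduced to large square blocks; fine edges and outlines are lost — a downscale-then-upscale (mosaic) effect.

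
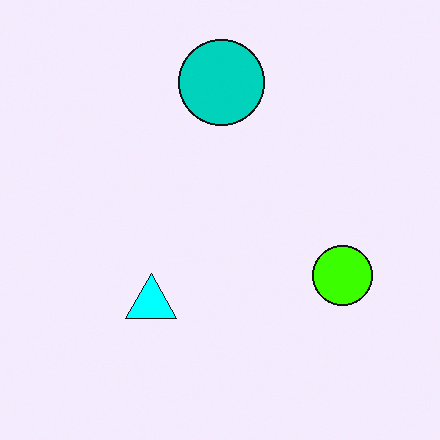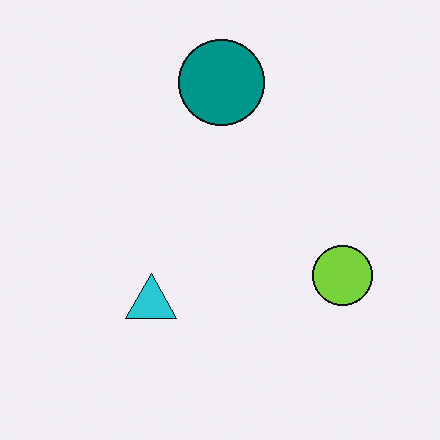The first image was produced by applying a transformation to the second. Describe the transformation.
It was heavily oversaturated.

All colors are more vivid — a global saturation change.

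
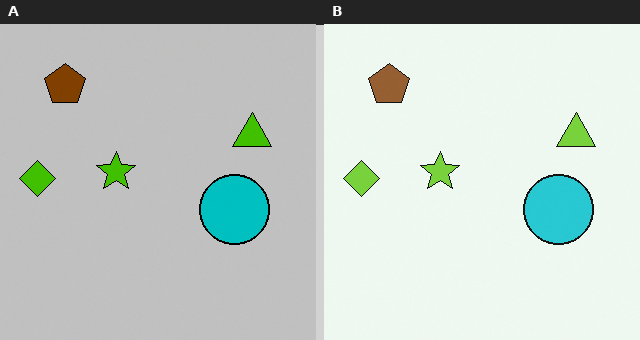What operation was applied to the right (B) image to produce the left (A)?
It was aggressively posterized.

Each flat color has snapped to a coarser quantized level — most visibly, the near-white background has dropped to a flat grey.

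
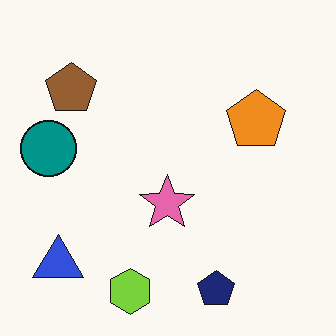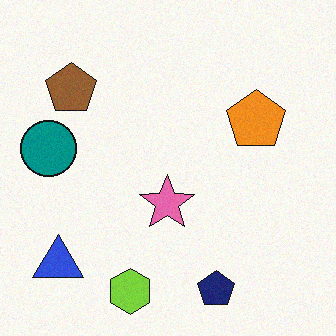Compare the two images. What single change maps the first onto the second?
The image was degraded with subtle gaussian noise.

Random speckle covers the whole image, including the flat background.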